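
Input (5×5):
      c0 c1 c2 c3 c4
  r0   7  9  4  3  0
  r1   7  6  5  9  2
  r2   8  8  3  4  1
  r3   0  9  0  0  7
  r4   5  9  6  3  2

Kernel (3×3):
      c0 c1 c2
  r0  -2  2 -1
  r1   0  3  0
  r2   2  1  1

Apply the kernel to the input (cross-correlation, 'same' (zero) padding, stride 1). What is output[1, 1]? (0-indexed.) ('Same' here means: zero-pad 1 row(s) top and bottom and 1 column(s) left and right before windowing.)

45

The receptive field on the zero-padded input at this output position is [7 9 4 / 7 6 5 / 8 8 3]. Elementwise product with the kernel and sum: 7·-2 + 9·2 + 4·-1 + 6·3 + 8·2 + 8·1 + 3·1.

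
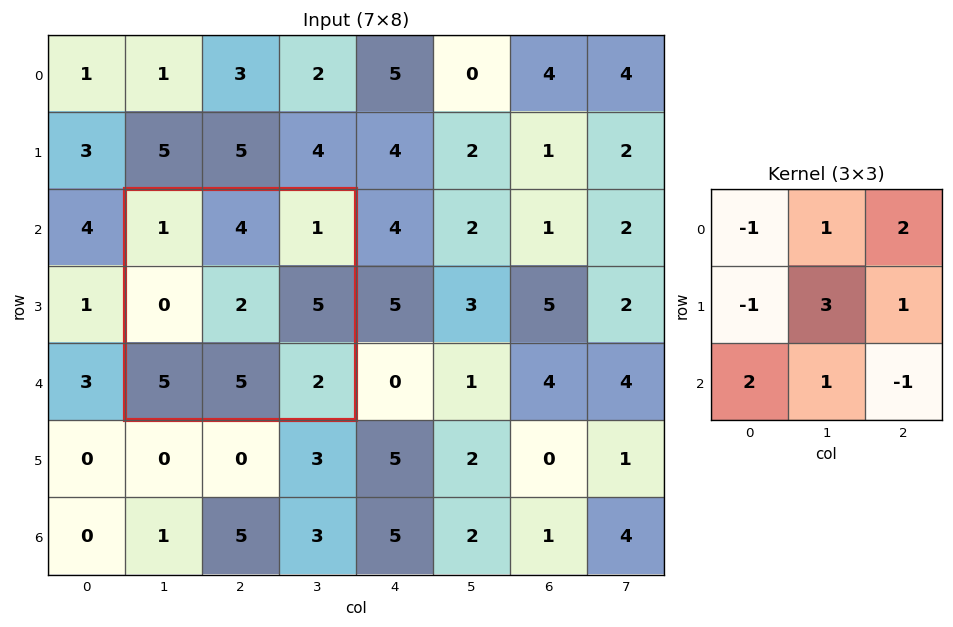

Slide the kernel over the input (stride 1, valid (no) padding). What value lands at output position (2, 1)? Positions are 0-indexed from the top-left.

29

The receptive field on the input at this output position is [1 4 1 / 0 2 5 / 5 5 2]. Elementwise product with the kernel and sum: 1·-1 + 4·1 + 1·2 + 0·-1 + 2·3 + 5·1 + 5·2 + 5·1 + 2·-1.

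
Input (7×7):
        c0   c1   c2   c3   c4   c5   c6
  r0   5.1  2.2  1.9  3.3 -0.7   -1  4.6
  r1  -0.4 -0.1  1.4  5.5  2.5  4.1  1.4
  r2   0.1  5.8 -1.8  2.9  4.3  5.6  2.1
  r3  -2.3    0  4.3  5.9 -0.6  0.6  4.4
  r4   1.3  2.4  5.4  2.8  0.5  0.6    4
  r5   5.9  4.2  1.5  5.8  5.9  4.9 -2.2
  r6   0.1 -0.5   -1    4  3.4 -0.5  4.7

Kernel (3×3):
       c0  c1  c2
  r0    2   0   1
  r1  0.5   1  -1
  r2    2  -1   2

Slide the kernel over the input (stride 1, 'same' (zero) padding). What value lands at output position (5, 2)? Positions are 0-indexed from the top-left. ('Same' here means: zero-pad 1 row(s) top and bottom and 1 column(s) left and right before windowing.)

The receptive field on the zero-padded input at this output position is [2.4 5.4 2.8 / 4.2 1.5 5.8 / -0.5 -1 4]. Elementwise product with the kernel and sum: 2.4·2 + 2.8·1 + 4.2·0.5 + 1.5·1 + 5.8·-1 + -0.5·2 + -1·-1 + 4·2.

13.4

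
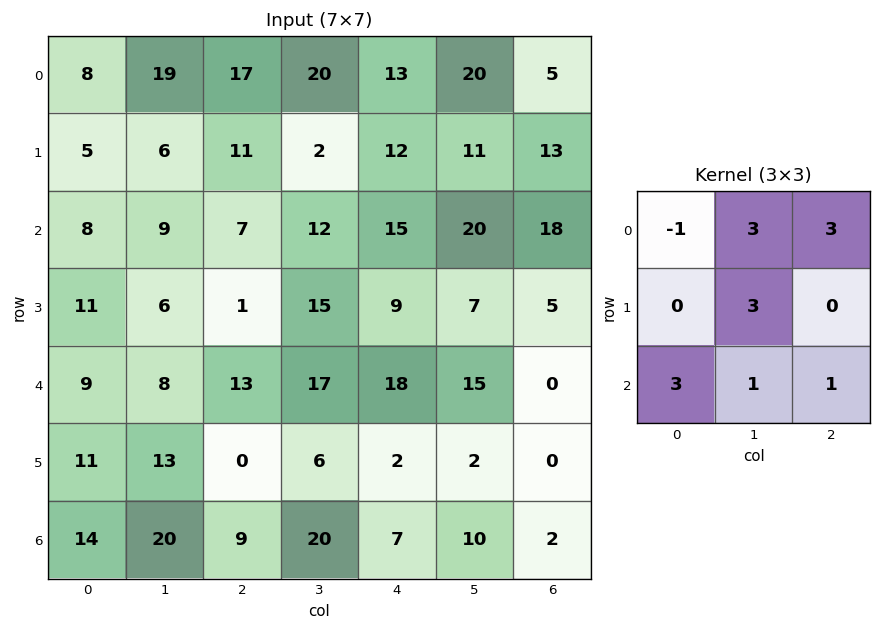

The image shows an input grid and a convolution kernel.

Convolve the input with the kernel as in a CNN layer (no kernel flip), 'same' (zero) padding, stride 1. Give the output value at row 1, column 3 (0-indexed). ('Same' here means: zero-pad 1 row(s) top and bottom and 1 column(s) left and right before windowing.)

The receptive field on the zero-padded input at this output position is [17 20 13 / 11 2 12 / 7 12 15]. Elementwise product with the kernel and sum: 17·-1 + 20·3 + 13·3 + 2·3 + 7·3 + 12·1 + 15·1.

136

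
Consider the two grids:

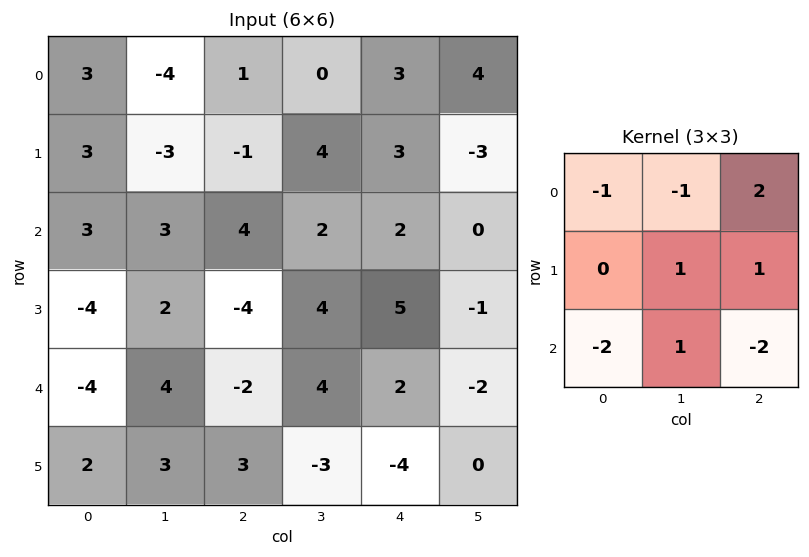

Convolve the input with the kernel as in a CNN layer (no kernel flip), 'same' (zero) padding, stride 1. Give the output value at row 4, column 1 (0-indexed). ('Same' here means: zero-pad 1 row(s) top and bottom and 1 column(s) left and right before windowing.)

-11

The receptive field on the zero-padded input at this output position is [-4 2 -4 / -4 4 -2 / 2 3 3]. Elementwise product with the kernel and sum: -4·-1 + 2·-1 + -4·2 + 4·1 + -2·1 + 2·-2 + 3·1 + 3·-2.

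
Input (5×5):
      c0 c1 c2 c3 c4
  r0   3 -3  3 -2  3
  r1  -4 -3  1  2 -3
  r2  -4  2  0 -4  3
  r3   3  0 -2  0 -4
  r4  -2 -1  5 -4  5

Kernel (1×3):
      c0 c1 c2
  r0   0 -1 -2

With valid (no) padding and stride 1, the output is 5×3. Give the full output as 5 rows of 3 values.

-3 1 -4
1 -5 4
-2 8 -2
4 2 8
-9 3 -6

Output[0,0]: The receptive field on the input at this output position is [3 -3 3]. Elementwise product with the kernel and sum: -3·-1 + 3·-2.
Output[0,1]: The receptive field on the input at this output position is [-3 3 -2]. Elementwise product with the kernel and sum: 3·-1 + -2·-2.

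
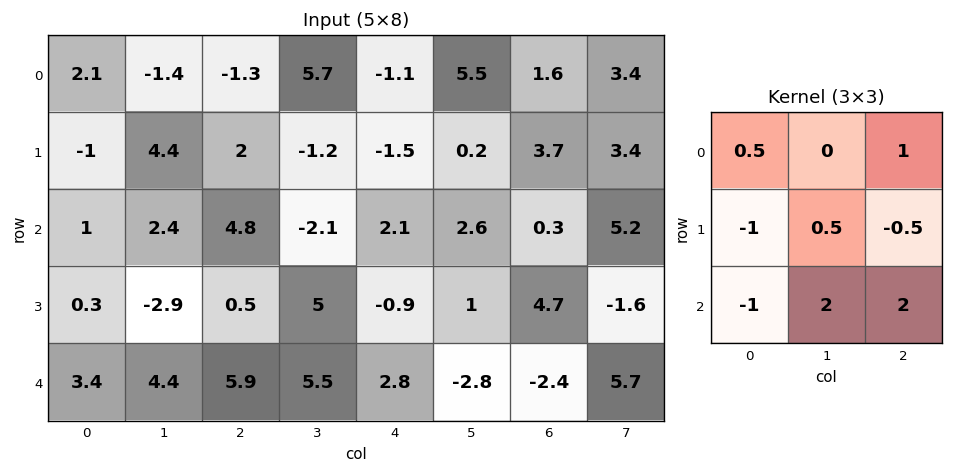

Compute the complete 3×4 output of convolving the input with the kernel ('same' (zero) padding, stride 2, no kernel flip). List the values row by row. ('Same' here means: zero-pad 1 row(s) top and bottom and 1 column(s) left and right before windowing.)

8.55 -4.9 -10.4 7.6
-1.5 15.95 -3.35 3.65
-3.4 -0.65 0.8 -2.35

Output[0,0]: The receptive field on the zero-padded input at this output position is [0 0 0 / 0 2.1 -1.4 / 0 -1 4.4]. Elementwise product with the kernel and sum: 0·0.5 + 0·1 + 0·-1 + 2.1·0.5 + -1.4·-0.5 + 0·-1 + -1·2 + 4.4·2.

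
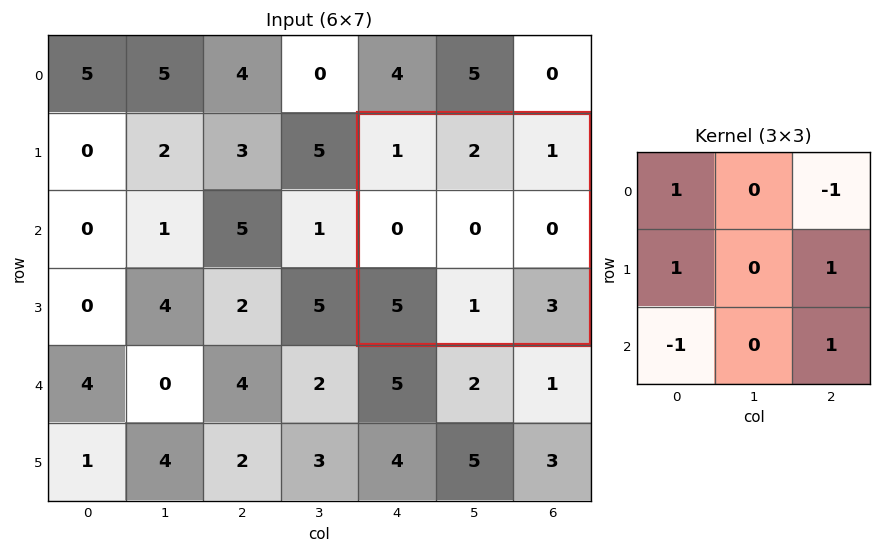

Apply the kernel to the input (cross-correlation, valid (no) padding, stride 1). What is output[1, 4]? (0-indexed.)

-2

The receptive field on the input at this output position is [1 2 1 / 0 0 0 / 5 1 3]. Elementwise product with the kernel and sum: 1·1 + 1·-1 + 0·1 + 0·1 + 5·-1 + 3·1.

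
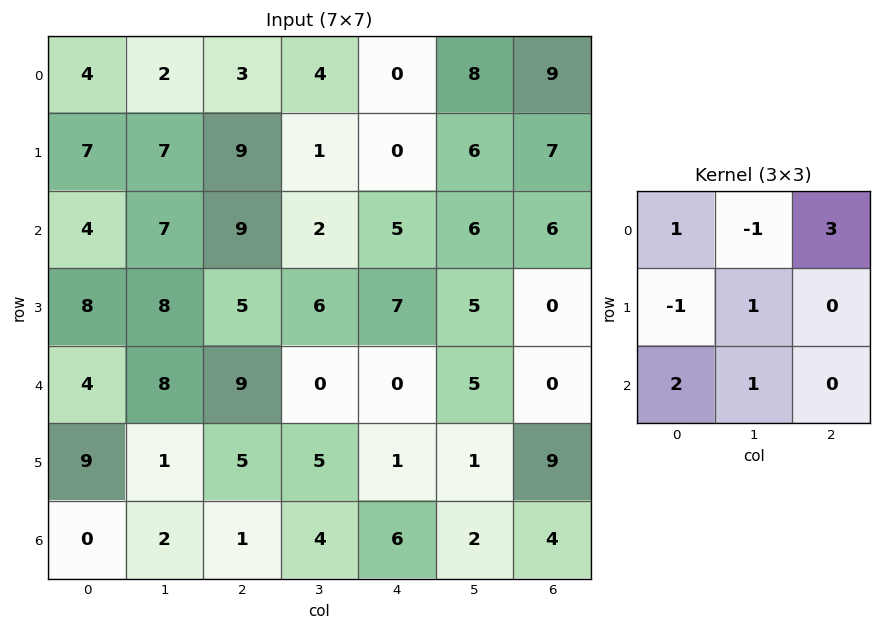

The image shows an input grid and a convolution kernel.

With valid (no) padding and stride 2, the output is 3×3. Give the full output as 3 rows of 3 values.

26 11 41
40 41 20
17 15 9

Output[0,0]: The receptive field on the input at this output position is [4 2 3 / 7 7 9 / 4 7 9]. Elementwise product with the kernel and sum: 4·1 + 2·-1 + 3·3 + 7·-1 + 7·1 + 4·2 + 7·1.
Output[0,1]: The receptive field on the input at this output position is [3 4 0 / 9 1 0 / 9 2 5]. Elementwise product with the kernel and sum: 3·1 + 4·-1 + 0·3 + 9·-1 + 1·1 + 9·2 + 2·1.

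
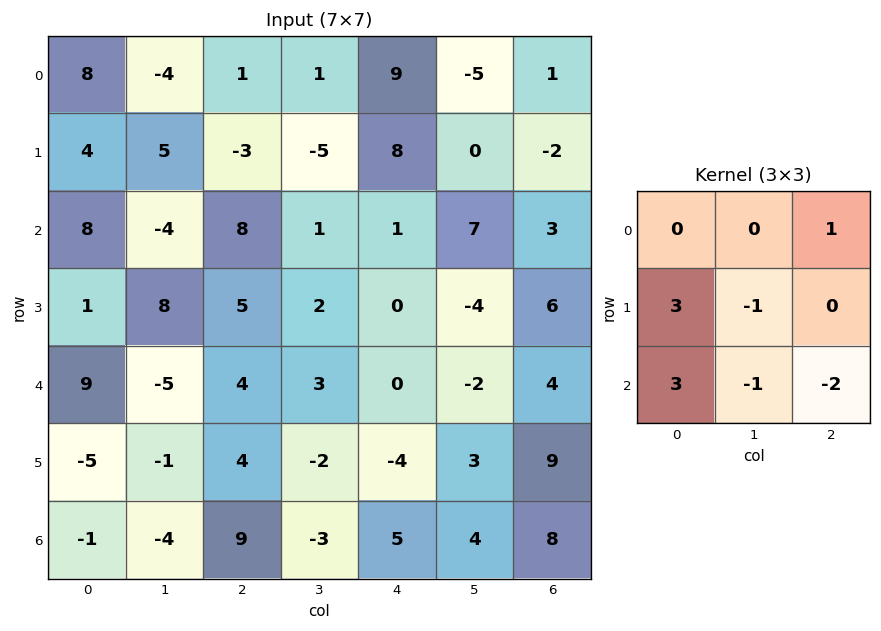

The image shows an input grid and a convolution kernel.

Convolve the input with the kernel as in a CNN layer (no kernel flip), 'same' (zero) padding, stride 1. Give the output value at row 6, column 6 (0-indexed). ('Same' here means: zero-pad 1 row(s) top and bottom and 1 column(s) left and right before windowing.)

4

The receptive field on the zero-padded input at this output position is [3 9 0 / 4 8 0 / 0 0 0]. Elementwise product with the kernel and sum: 0·1 + 4·3 + 8·-1 + 0·3 + 0·-1 + 0·-2.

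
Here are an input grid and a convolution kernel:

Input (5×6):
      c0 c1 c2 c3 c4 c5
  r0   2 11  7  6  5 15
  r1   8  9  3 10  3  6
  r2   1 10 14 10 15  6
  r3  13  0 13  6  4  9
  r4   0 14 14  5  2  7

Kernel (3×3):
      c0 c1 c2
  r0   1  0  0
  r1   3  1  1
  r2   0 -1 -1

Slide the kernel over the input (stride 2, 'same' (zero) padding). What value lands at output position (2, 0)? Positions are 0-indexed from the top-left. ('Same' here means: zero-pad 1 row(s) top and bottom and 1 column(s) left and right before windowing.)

The receptive field on the zero-padded input at this output position is [0 13 0 / 0 0 14 / 0 0 0]. Elementwise product with the kernel and sum: 0·1 + 0·3 + 0·1 + 14·1 + 0·-1 + 0·-1.

14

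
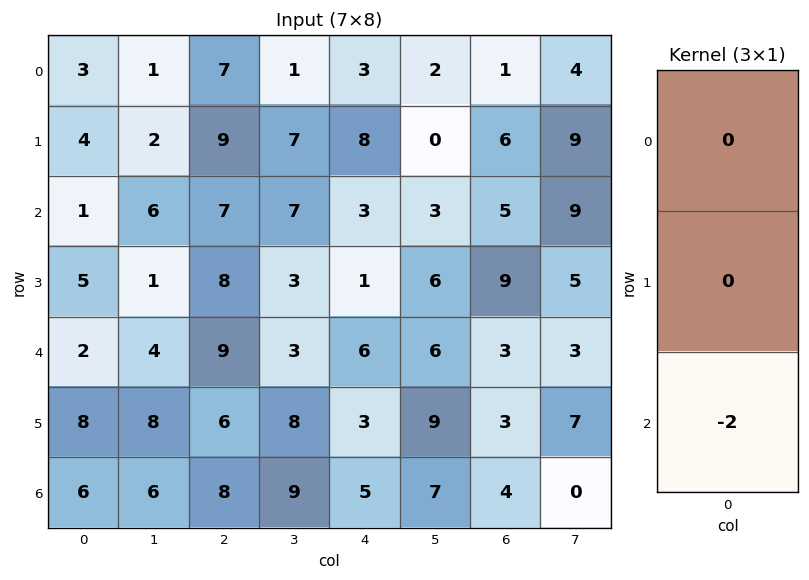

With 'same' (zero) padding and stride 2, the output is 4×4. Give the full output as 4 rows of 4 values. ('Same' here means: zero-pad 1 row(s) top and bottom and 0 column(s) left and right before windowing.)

-8 -18 -16 -12
-10 -16 -2 -18
-16 -12 -6 -6
0 0 0 0

Output[0,0]: The receptive field on the zero-padded input at this output position is [0 / 3 / 4]. Elementwise product with the kernel and sum: 4·-2.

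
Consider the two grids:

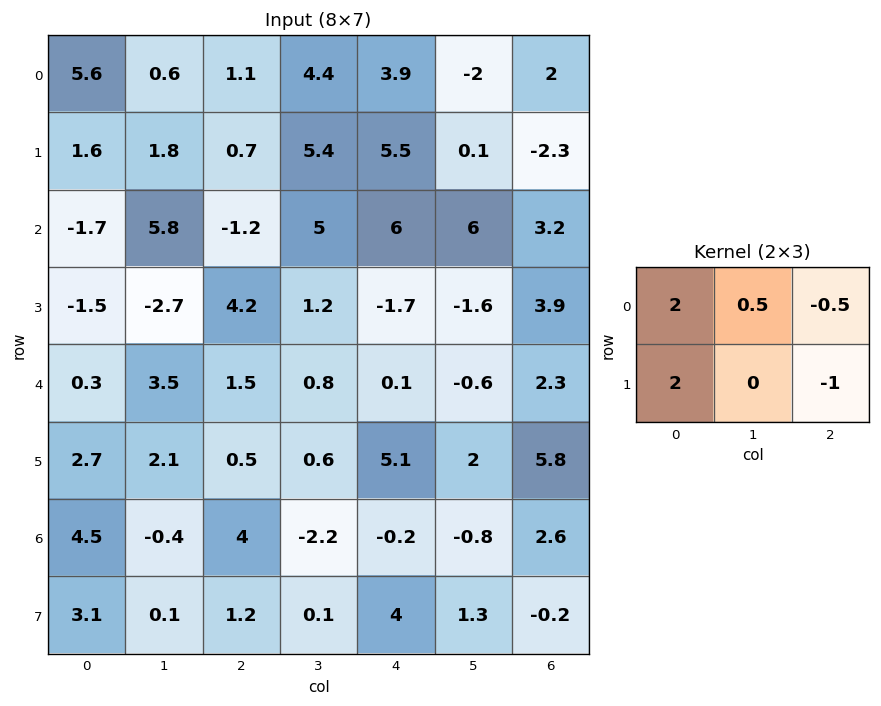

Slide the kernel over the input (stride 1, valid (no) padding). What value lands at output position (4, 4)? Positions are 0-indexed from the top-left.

The receptive field on the input at this output position is [0.1 -0.6 2.3 / 5.1 2 5.8]. Elementwise product with the kernel and sum: 0.1·2 + -0.6·0.5 + 2.3·-0.5 + 5.1·2 + 5.8·-1.

3.15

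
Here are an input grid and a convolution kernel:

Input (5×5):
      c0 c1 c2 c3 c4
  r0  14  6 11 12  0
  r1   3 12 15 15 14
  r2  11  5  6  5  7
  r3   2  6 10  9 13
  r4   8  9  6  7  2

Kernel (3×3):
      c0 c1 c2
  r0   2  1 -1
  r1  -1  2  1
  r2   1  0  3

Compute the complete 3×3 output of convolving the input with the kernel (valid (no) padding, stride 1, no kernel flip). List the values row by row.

Output[0,0]: The receptive field on the input at this output position is [14 6 11 / 3 12 15 / 11 5 6]. Elementwise product with the kernel and sum: 14·2 + 6·1 + 11·-1 + 3·-1 + 12·2 + 15·1 + 11·1 + 6·3.

88 64 90
40 69 91
67 64 43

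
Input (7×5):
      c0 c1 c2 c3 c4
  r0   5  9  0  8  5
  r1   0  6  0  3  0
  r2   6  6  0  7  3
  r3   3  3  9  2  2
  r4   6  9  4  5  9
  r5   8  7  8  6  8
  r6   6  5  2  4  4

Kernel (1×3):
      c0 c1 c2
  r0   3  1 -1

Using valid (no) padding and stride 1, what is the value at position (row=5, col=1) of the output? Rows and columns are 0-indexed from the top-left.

23

The receptive field on the input at this output position is [7 8 6]. Elementwise product with the kernel and sum: 7·3 + 8·1 + 6·-1.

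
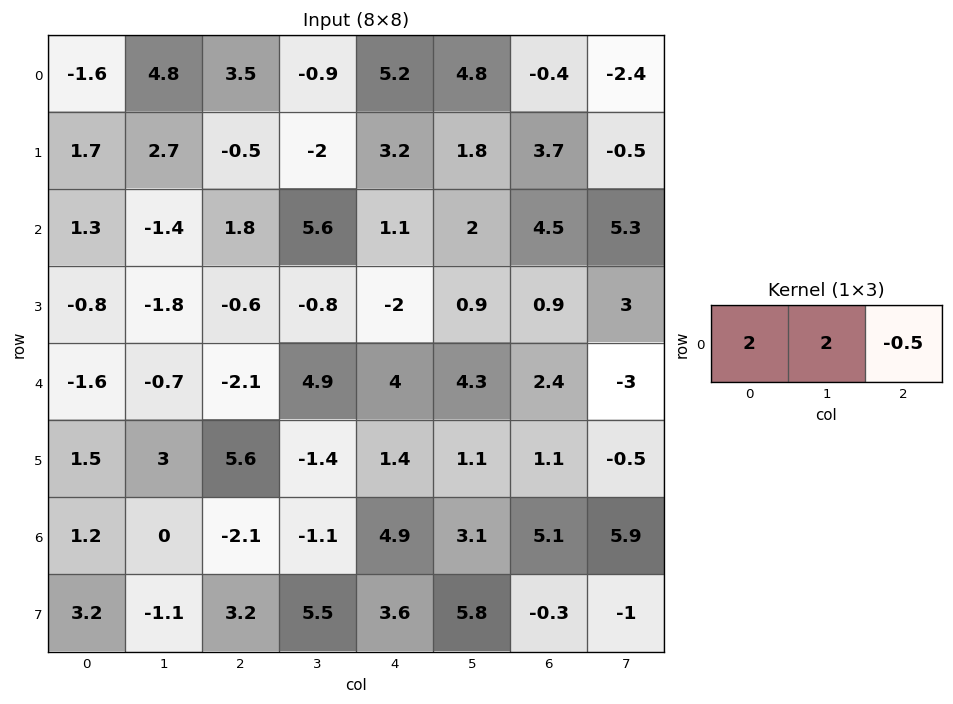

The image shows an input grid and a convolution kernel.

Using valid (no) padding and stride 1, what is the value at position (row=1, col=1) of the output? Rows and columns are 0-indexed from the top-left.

The receptive field on the input at this output position is [2.7 -0.5 -2]. Elementwise product with the kernel and sum: 2.7·2 + -0.5·2 + -2·-0.5.

5.4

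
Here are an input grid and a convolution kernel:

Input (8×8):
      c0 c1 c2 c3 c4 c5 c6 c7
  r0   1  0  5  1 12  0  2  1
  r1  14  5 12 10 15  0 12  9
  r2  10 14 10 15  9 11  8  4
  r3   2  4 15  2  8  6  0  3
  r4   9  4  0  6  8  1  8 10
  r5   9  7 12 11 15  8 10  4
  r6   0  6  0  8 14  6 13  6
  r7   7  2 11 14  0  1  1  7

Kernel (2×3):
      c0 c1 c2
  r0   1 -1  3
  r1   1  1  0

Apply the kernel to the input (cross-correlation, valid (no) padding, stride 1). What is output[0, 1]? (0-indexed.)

The receptive field on the input at this output position is [0 5 1 / 5 12 10]. Elementwise product with the kernel and sum: 0·1 + 5·-1 + 1·3 + 5·1 + 12·1.

15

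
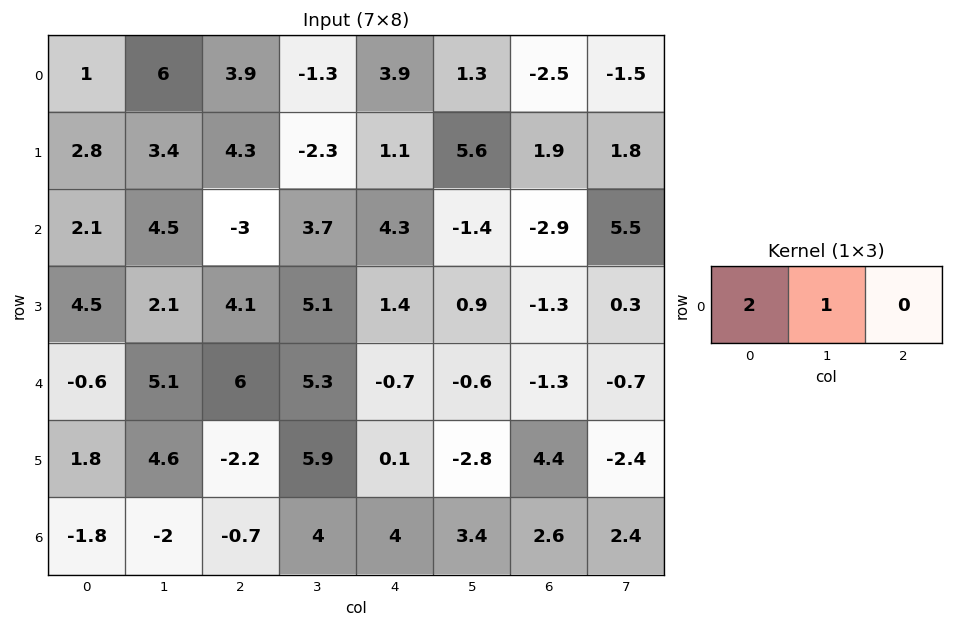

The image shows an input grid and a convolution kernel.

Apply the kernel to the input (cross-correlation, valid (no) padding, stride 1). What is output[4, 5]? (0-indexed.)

-2.5

The receptive field on the input at this output position is [-0.6 -1.3 -0.7]. Elementwise product with the kernel and sum: -0.6·2 + -1.3·1.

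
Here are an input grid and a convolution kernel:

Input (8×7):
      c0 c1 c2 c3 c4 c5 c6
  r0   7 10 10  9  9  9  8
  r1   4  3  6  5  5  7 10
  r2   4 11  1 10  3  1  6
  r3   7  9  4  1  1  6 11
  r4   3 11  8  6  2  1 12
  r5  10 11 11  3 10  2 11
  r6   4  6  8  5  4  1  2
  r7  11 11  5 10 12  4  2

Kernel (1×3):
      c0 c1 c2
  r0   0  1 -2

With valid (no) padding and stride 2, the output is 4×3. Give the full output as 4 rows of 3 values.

-10 -9 -7
9 4 -11
-5 2 -23
-10 -3 -3

Output[0,0]: The receptive field on the input at this output position is [7 10 10]. Elementwise product with the kernel and sum: 10·1 + 10·-2.
Output[0,1]: The receptive field on the input at this output position is [10 9 9]. Elementwise product with the kernel and sum: 9·1 + 9·-2.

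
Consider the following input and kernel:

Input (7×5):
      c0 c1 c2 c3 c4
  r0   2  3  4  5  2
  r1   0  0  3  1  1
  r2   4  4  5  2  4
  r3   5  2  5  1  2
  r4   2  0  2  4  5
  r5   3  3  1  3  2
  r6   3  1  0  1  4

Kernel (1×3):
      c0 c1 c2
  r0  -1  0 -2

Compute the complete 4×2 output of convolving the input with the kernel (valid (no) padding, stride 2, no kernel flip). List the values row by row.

Output[0,0]: The receptive field on the input at this output position is [2 3 4]. Elementwise product with the kernel and sum: 2·-1 + 4·-2.
Output[0,1]: The receptive field on the input at this output position is [4 5 2]. Elementwise product with the kernel and sum: 4·-1 + 2·-2.

-10 -8
-14 -13
-6 -12
-3 -8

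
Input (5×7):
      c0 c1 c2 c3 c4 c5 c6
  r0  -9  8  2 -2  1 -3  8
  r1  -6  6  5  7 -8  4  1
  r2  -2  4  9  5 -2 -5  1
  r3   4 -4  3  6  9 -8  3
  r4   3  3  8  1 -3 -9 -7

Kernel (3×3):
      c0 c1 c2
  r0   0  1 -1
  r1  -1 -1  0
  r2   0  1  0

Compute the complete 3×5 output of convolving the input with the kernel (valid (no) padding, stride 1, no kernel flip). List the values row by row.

Output[0,0]: The receptive field on the input at this output position is [-9 8 2 / -6 6 5 / -2 4 9]. Elementwise product with the kernel and sum: 8·1 + 2·-1 + -6·-1 + 6·-1 + 4·1.
Output[0,1]: The receptive field on the input at this output position is [8 2 -2 / 6 5 7 / 4 9 5]. Elementwise product with the kernel and sum: 2·1 + -2·-1 + 6·-1 + 5·-1 + 9·1.

10 2 -10 3 -12
-5 -12 7 -6 2
-2 13 -1 -15 -16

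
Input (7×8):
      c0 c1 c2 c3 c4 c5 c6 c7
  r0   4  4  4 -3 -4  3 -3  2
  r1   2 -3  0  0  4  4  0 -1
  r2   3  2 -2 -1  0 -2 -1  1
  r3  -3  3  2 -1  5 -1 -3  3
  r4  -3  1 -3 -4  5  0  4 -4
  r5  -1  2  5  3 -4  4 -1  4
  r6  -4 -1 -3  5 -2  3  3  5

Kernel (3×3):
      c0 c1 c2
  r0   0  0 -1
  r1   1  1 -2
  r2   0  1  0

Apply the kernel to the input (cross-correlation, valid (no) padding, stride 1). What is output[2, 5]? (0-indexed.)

-7

The receptive field on the input at this output position is [-2 -1 1 / -1 -3 3 / 0 4 -4]. Elementwise product with the kernel and sum: 1·-1 + -1·1 + -3·1 + 3·-2 + 4·1.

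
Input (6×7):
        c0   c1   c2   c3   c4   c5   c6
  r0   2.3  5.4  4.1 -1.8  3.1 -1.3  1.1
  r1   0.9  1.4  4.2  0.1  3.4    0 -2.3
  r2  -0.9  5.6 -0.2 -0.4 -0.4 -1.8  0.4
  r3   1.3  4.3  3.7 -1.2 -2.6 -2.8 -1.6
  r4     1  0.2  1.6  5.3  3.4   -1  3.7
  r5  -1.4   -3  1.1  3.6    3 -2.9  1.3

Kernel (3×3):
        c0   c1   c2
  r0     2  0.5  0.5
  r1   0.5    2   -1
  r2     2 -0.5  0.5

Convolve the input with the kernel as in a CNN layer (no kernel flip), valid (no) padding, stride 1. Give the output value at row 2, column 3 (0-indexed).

3.5

The receptive field on the input at this output position is [-0.4 -0.4 -1.8 / -1.2 -2.6 -2.8 / 5.3 3.4 -1]. Elementwise product with the kernel and sum: -0.4·2 + -0.4·0.5 + -1.8·0.5 + -1.2·0.5 + -2.6·2 + -2.8·-1 + 5.3·2 + 3.4·-0.5 + -1·0.5.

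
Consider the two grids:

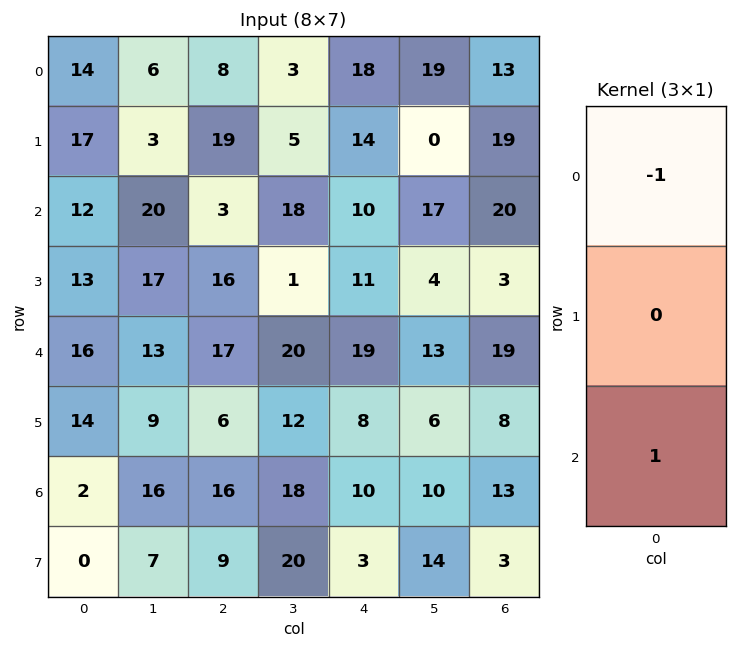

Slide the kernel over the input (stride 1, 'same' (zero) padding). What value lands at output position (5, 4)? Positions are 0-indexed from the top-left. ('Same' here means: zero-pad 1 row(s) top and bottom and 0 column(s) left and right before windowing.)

The receptive field on the zero-padded input at this output position is [19 / 8 / 10]. Elementwise product with the kernel and sum: 19·-1 + 10·1.

-9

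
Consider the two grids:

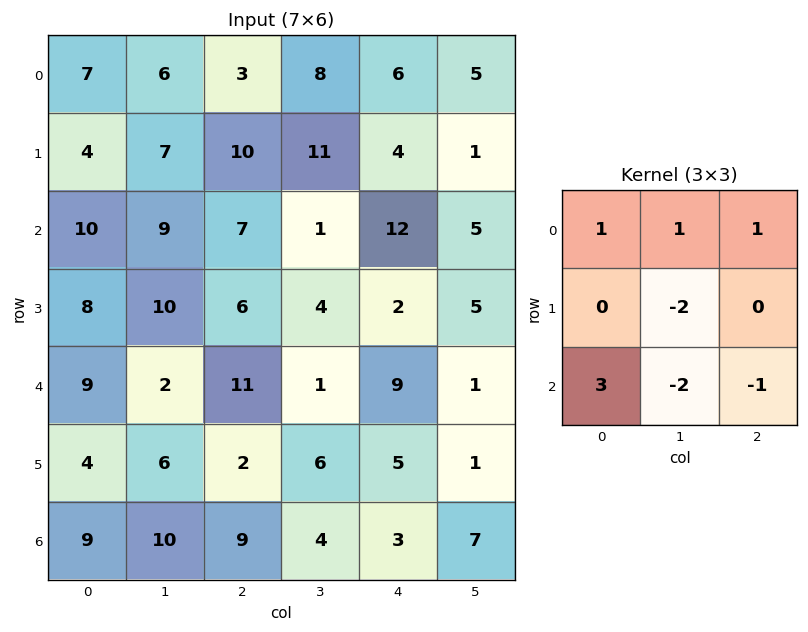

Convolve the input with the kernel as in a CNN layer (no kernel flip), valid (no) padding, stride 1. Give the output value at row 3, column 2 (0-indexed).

-1

The receptive field on the input at this output position is [6 4 2 / 11 1 9 / 2 6 5]. Elementwise product with the kernel and sum: 6·1 + 4·1 + 2·1 + 1·-2 + 2·3 + 6·-2 + 5·-1.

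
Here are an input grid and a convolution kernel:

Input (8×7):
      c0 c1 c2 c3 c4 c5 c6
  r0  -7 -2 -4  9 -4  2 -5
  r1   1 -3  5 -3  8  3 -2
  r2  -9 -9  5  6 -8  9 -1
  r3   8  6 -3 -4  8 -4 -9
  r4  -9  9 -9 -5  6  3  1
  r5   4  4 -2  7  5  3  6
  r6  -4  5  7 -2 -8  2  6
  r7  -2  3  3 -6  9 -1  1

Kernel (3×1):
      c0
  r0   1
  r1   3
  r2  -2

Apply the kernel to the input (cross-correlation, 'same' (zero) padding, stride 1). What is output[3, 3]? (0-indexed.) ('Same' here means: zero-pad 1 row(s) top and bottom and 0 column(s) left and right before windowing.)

The receptive field on the zero-padded input at this output position is [6 / -4 / -5]. Elementwise product with the kernel and sum: 6·1 + -4·3 + -5·-2.

4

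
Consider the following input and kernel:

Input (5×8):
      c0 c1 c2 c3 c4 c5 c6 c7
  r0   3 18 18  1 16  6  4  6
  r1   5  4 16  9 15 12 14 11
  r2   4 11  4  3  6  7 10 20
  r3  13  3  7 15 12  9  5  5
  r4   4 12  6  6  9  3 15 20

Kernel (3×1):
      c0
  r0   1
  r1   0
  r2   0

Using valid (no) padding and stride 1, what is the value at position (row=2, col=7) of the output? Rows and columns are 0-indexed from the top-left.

The receptive field on the input at this output position is [20 / 5 / 20]. Elementwise product with the kernel and sum: 20·1.

20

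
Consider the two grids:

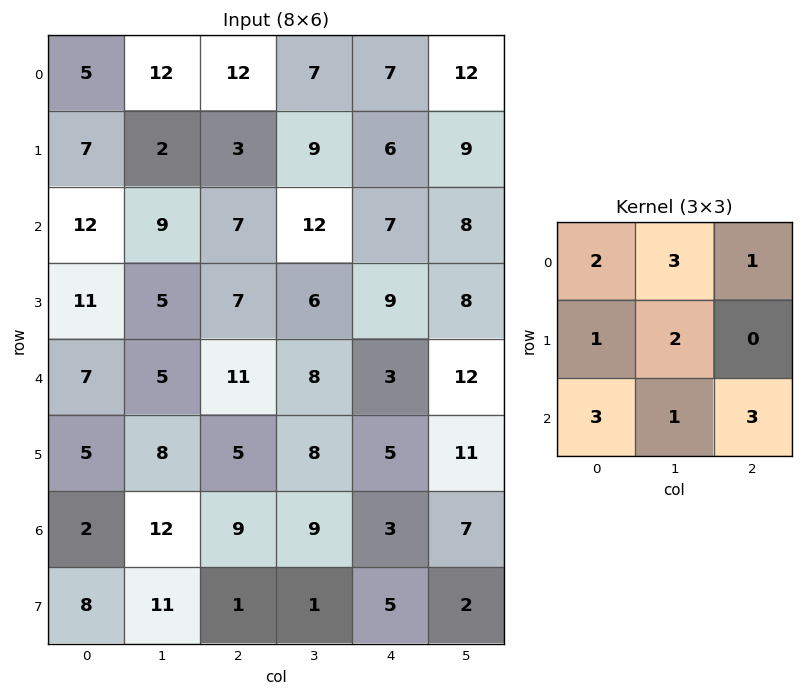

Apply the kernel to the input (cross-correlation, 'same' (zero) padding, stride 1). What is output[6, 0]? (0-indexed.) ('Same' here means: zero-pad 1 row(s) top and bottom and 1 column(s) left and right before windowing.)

68

The receptive field on the zero-padded input at this output position is [0 5 8 / 0 2 12 / 0 8 11]. Elementwise product with the kernel and sum: 0·2 + 5·3 + 8·1 + 0·1 + 2·2 + 0·3 + 8·1 + 11·3.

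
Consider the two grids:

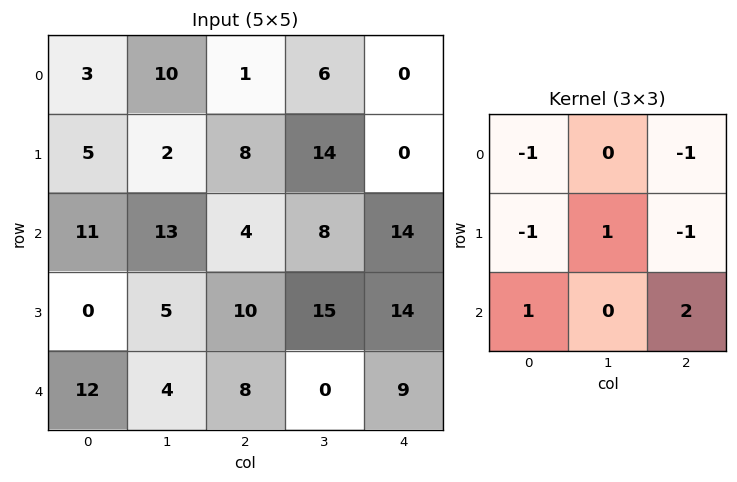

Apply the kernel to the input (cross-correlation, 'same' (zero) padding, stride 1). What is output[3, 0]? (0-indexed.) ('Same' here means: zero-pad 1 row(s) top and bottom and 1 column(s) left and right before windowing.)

The receptive field on the zero-padded input at this output position is [0 11 13 / 0 0 5 / 0 12 4]. Elementwise product with the kernel and sum: 0·-1 + 13·-1 + 0·-1 + 0·1 + 5·-1 + 0·1 + 4·2.

-10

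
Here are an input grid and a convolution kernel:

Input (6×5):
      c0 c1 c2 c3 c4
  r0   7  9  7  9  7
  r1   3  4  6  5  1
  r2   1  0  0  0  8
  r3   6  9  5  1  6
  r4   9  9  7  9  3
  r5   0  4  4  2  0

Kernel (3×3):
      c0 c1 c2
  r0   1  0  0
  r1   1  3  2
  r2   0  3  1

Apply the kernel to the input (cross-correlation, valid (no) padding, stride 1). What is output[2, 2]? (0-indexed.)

50

The receptive field on the input at this output position is [0 0 8 / 5 1 6 / 7 9 3]. Elementwise product with the kernel and sum: 0·1 + 5·1 + 1·3 + 6·2 + 9·3 + 3·1.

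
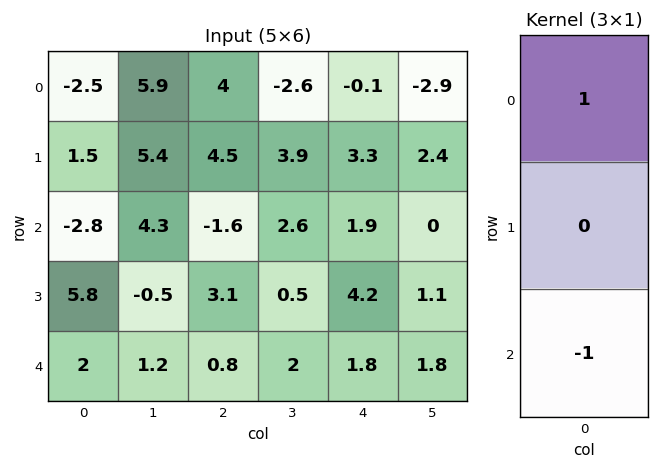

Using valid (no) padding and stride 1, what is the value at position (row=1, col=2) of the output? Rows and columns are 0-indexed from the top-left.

The receptive field on the input at this output position is [4.5 / -1.6 / 3.1]. Elementwise product with the kernel and sum: 4.5·1 + 3.1·-1.

1.4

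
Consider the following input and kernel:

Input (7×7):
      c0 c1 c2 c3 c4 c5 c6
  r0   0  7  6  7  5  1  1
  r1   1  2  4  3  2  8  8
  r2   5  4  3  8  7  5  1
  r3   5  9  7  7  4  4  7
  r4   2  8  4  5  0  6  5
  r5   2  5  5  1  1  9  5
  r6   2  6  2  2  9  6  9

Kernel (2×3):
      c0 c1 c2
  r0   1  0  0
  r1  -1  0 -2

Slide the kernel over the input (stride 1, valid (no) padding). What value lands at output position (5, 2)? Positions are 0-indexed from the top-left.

-15

The receptive field on the input at this output position is [5 1 1 / 2 2 9]. Elementwise product with the kernel and sum: 5·1 + 2·-1 + 9·-2.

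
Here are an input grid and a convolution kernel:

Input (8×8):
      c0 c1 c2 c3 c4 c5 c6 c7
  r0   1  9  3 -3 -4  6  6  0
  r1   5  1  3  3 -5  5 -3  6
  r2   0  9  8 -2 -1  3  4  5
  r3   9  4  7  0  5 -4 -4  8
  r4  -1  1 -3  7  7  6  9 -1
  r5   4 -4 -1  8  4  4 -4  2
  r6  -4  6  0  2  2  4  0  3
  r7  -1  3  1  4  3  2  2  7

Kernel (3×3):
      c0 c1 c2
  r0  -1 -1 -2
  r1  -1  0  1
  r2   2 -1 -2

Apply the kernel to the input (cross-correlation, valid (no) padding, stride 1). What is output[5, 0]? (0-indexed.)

The receptive field on the input at this output position is [4 -4 -1 / -4 6 0 / -1 3 1]. Elementwise product with the kernel and sum: 4·-1 + -4·-1 + -1·-2 + -4·-1 + 0·1 + -1·2 + 3·-1 + 1·-2.

-1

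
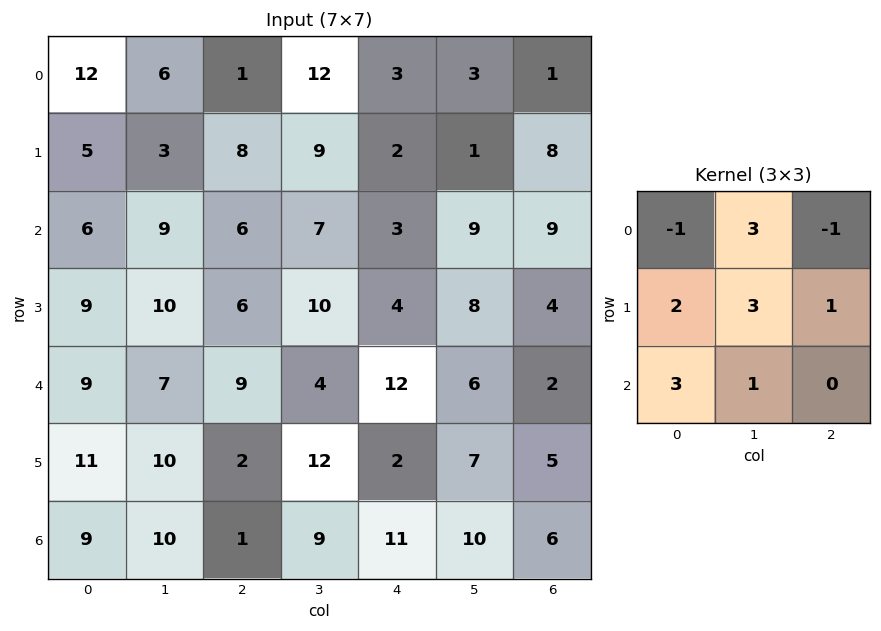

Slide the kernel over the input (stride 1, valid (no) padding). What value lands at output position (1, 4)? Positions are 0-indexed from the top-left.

55

The receptive field on the input at this output position is [2 1 8 / 3 9 9 / 4 8 4]. Elementwise product with the kernel and sum: 2·-1 + 1·3 + 8·-1 + 3·2 + 9·3 + 9·1 + 4·3 + 8·1.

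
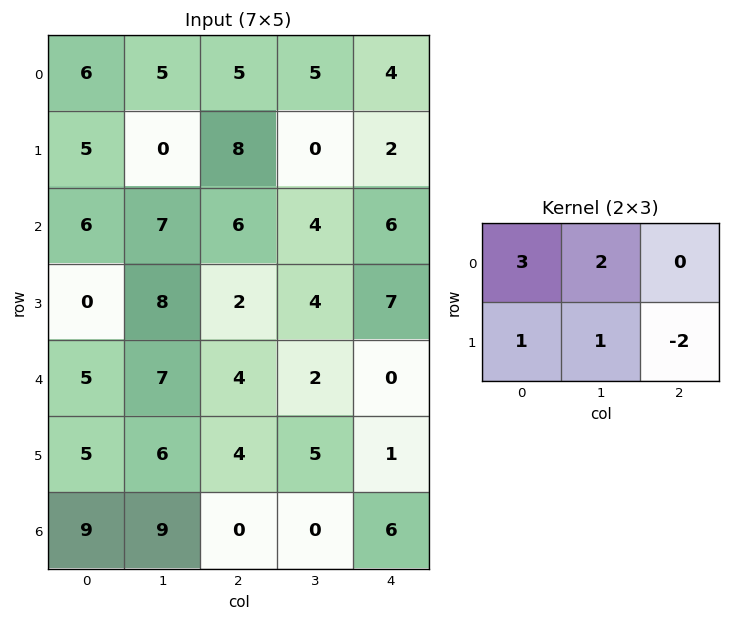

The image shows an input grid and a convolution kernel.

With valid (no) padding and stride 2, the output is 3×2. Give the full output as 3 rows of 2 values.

17 29
36 18
32 23

Output[0,0]: The receptive field on the input at this output position is [6 5 5 / 5 0 8]. Elementwise product with the kernel and sum: 6·3 + 5·2 + 5·1 + 0·1 + 8·-2.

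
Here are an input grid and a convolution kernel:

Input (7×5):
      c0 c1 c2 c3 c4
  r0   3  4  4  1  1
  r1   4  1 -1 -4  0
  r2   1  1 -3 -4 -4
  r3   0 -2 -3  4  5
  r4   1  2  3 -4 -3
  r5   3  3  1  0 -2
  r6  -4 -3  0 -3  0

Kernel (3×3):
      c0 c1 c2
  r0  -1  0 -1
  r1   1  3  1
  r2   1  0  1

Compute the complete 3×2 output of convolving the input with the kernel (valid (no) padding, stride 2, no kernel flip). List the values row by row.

Output[0,0]: The receptive field on the input at this output position is [3 4 4 / 4 1 -1 / 1 1 -3]. Elementwise product with the kernel and sum: 3·-1 + 4·-1 + 4·1 + 1·3 + -1·1 + 1·1 + -3·1.

-3 -25
-3 21
5 -1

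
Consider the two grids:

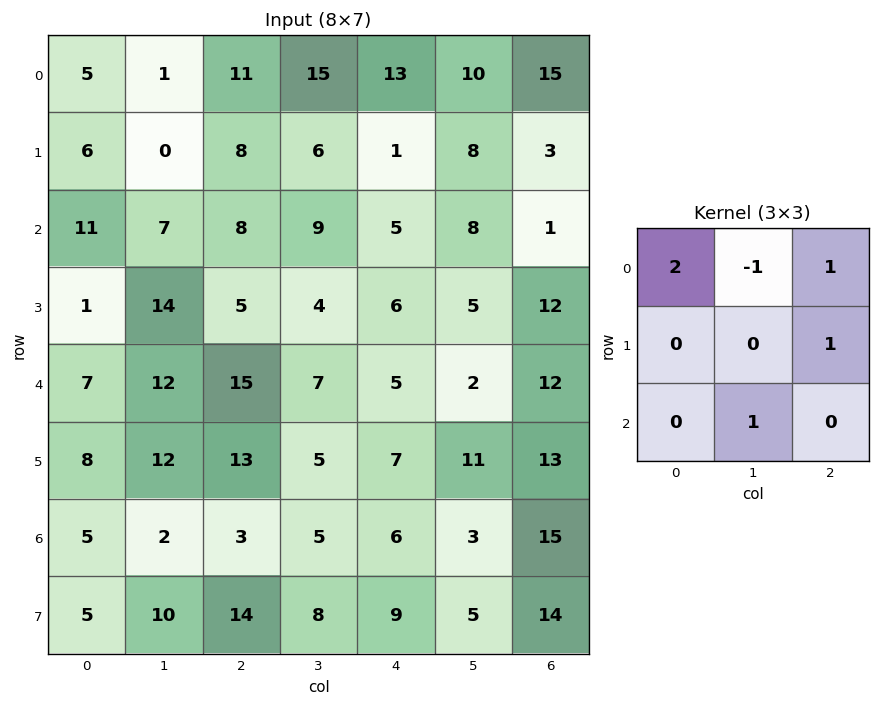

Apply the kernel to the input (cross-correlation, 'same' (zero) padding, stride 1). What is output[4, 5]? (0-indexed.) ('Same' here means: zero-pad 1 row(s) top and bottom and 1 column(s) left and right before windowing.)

The receptive field on the zero-padded input at this output position is [6 5 12 / 5 2 12 / 7 11 13]. Elementwise product with the kernel and sum: 6·2 + 5·-1 + 12·1 + 12·1 + 11·1.

42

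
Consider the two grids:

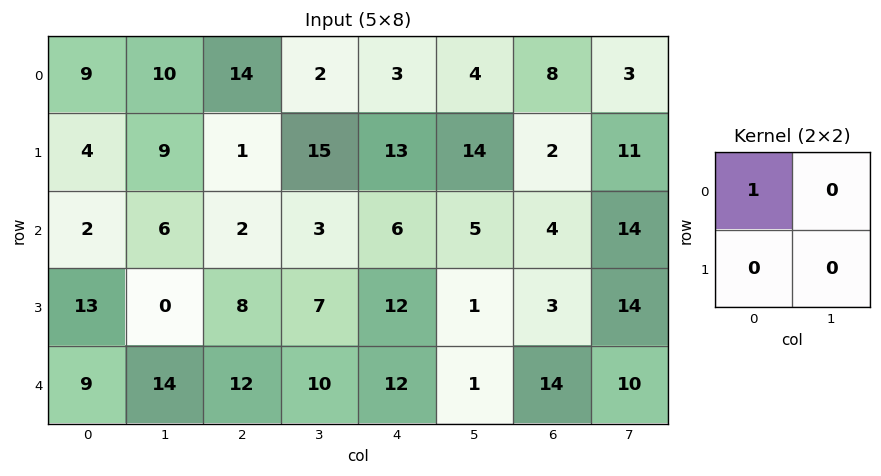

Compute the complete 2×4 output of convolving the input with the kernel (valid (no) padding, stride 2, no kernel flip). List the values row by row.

9 14 3 8
2 2 6 4

Output[0,0]: The receptive field on the input at this output position is [9 10 / 4 9]. Elementwise product with the kernel and sum: 9·1.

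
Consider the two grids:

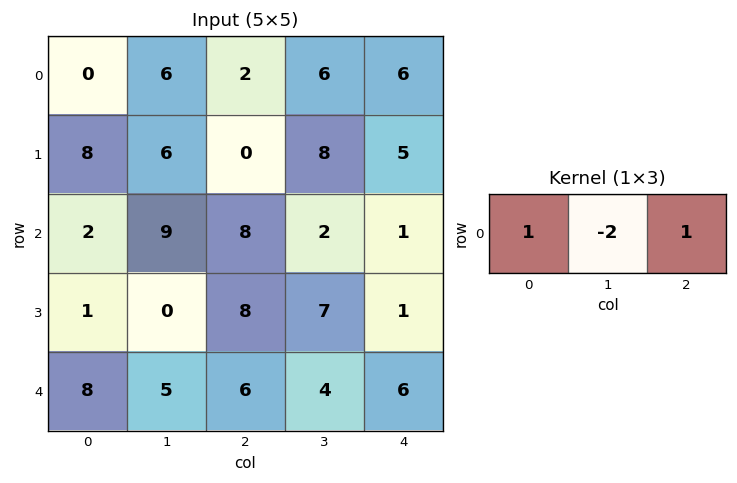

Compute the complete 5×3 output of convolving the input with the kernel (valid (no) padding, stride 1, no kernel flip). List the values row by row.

-10 8 -4
-4 14 -11
-8 -5 5
9 -9 -5
4 -3 4

Output[0,0]: The receptive field on the input at this output position is [0 6 2]. Elementwise product with the kernel and sum: 0·1 + 6·-2 + 2·1.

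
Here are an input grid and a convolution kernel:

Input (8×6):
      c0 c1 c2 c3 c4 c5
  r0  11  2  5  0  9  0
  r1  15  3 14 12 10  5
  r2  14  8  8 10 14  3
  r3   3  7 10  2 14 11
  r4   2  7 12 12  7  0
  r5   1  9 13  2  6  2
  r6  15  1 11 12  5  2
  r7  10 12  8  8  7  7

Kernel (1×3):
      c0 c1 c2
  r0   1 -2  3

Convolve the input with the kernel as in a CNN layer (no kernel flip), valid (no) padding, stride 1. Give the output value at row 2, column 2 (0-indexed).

The receptive field on the input at this output position is [8 10 14]. Elementwise product with the kernel and sum: 8·1 + 10·-2 + 14·3.

30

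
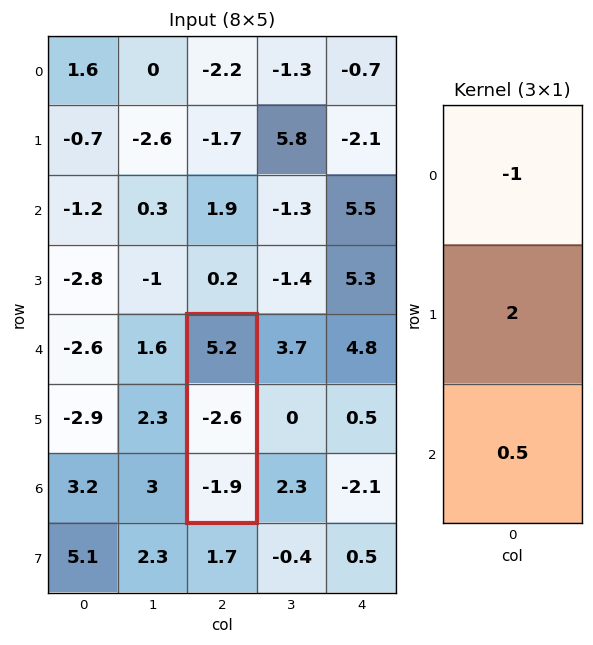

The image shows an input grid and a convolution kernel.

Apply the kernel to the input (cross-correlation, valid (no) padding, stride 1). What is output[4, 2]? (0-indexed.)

-11.35

The receptive field on the input at this output position is [5.2 / -2.6 / -1.9]. Elementwise product with the kernel and sum: 5.2·-1 + -2.6·2 + -1.9·0.5.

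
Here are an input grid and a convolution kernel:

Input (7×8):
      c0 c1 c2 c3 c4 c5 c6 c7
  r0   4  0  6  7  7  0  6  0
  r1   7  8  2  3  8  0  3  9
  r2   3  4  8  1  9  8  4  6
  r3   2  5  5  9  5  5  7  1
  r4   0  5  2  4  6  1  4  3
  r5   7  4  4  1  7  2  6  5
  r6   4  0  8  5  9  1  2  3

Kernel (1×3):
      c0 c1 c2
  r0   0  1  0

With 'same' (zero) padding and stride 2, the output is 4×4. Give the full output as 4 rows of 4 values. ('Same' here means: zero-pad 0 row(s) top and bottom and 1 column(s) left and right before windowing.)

Output[0,0]: The receptive field on the zero-padded input at this output position is [0 4 0]. Elementwise product with the kernel and sum: 4·1.
Output[0,1]: The receptive field on the zero-padded input at this output position is [0 6 7]. Elementwise product with the kernel and sum: 6·1.

4 6 7 6
3 8 9 4
0 2 6 4
4 8 9 2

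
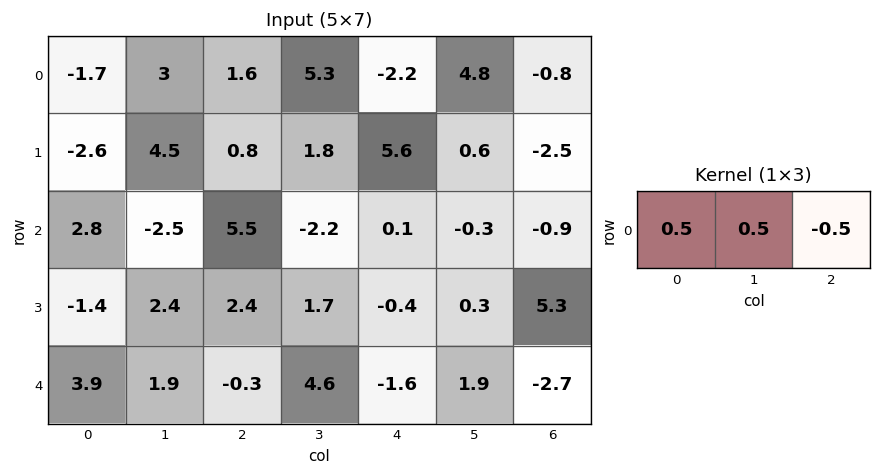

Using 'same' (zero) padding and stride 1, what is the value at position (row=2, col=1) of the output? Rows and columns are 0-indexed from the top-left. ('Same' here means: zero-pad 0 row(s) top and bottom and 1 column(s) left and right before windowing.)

The receptive field on the zero-padded input at this output position is [2.8 -2.5 5.5]. Elementwise product with the kernel and sum: 2.8·0.5 + -2.5·0.5 + 5.5·-0.5.

-2.6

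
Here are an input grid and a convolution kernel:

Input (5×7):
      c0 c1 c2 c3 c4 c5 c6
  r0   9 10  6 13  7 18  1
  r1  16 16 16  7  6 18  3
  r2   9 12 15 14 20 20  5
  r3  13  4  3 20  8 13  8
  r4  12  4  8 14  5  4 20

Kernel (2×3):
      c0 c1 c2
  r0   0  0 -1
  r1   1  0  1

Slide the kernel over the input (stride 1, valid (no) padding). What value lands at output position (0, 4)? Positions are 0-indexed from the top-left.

The receptive field on the input at this output position is [7 18 1 / 6 18 3]. Elementwise product with the kernel and sum: 1·-1 + 6·1 + 3·1.

8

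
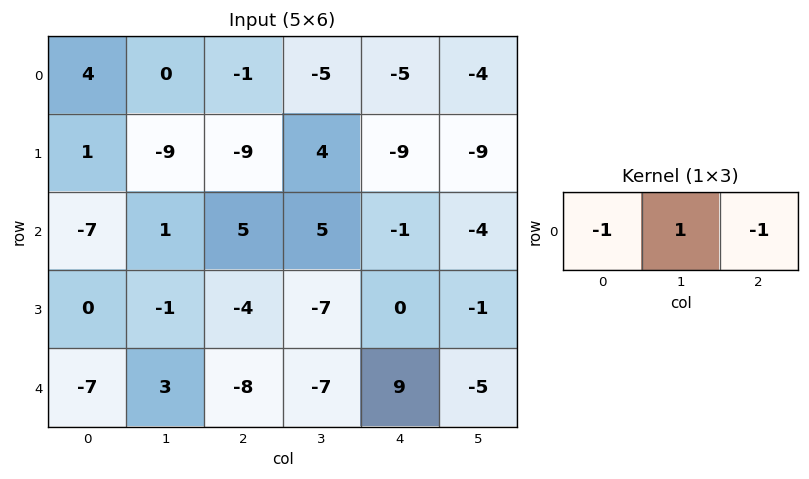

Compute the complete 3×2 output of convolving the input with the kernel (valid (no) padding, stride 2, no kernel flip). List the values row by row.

Output[0,0]: The receptive field on the input at this output position is [4 0 -1]. Elementwise product with the kernel and sum: 4·-1 + 0·1 + -1·-1.
Output[0,1]: The receptive field on the input at this output position is [-1 -5 -5]. Elementwise product with the kernel and sum: -1·-1 + -5·1 + -5·-1.

-3 1
3 1
18 -8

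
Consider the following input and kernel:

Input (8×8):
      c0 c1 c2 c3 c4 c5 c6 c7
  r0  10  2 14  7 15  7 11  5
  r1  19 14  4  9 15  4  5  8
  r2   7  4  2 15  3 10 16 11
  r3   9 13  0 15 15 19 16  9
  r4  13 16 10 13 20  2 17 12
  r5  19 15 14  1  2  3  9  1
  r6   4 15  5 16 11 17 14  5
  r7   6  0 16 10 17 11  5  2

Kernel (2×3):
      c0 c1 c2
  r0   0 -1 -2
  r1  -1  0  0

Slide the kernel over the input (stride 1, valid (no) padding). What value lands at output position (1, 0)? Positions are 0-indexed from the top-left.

-29

The receptive field on the input at this output position is [19 14 4 / 7 4 2]. Elementwise product with the kernel and sum: 14·-1 + 4·-2 + 7·-1.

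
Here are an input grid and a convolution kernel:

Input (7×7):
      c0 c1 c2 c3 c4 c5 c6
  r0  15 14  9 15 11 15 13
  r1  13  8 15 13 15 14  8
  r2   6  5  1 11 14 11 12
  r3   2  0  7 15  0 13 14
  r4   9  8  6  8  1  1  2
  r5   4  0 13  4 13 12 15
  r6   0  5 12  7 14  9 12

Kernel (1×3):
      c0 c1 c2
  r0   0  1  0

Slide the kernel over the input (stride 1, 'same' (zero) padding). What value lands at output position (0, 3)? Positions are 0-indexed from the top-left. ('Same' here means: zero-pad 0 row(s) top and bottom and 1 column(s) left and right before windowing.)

The receptive field on the zero-padded input at this output position is [9 15 11]. Elementwise product with the kernel and sum: 15·1.

15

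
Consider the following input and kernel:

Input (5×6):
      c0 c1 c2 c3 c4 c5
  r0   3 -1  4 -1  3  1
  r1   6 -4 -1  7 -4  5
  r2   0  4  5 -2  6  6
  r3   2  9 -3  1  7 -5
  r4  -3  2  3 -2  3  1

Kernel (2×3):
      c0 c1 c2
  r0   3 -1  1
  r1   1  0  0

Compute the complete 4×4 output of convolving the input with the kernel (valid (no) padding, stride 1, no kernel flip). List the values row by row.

Output[0,0]: The receptive field on the input at this output position is [3 -1 4 / 6 -4 -1]. Elementwise product with the kernel and sum: 3·3 + -1·-1 + 4·1 + 6·1.
Output[0,1]: The receptive field on the input at this output position is [-1 4 -1 / -4 -1 7]. Elementwise product with the kernel and sum: -1·3 + 4·-1 + -1·1 + -4·1.

20 -12 15 2
21 0 -9 28
3 14 20 -5
-9 33 0 -11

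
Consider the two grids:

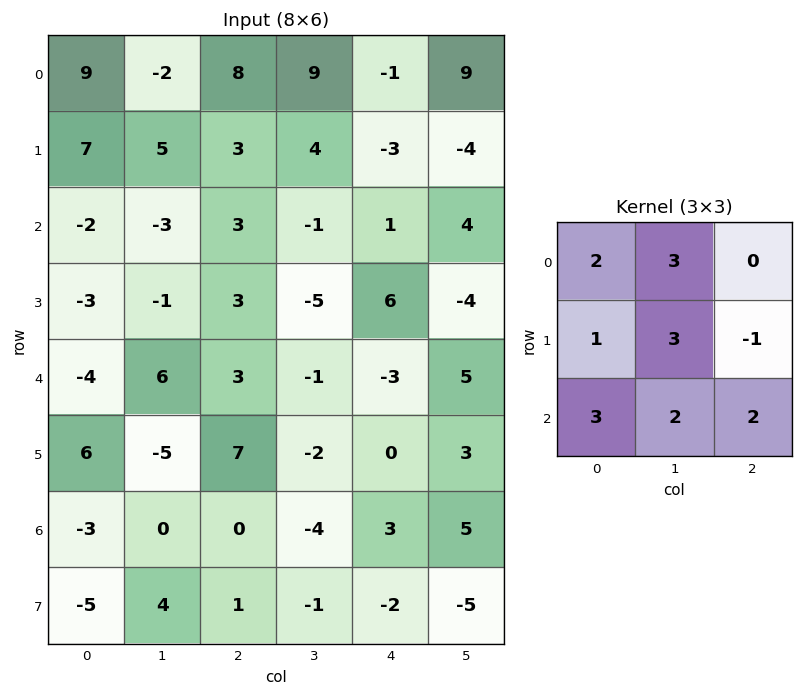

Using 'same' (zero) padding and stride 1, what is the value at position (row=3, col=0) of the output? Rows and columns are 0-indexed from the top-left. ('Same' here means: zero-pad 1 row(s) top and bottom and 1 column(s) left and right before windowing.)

-10

The receptive field on the zero-padded input at this output position is [0 -2 -3 / 0 -3 -1 / 0 -4 6]. Elementwise product with the kernel and sum: 0·2 + -2·3 + 0·1 + -3·3 + -1·-1 + 0·3 + -4·2 + 6·2.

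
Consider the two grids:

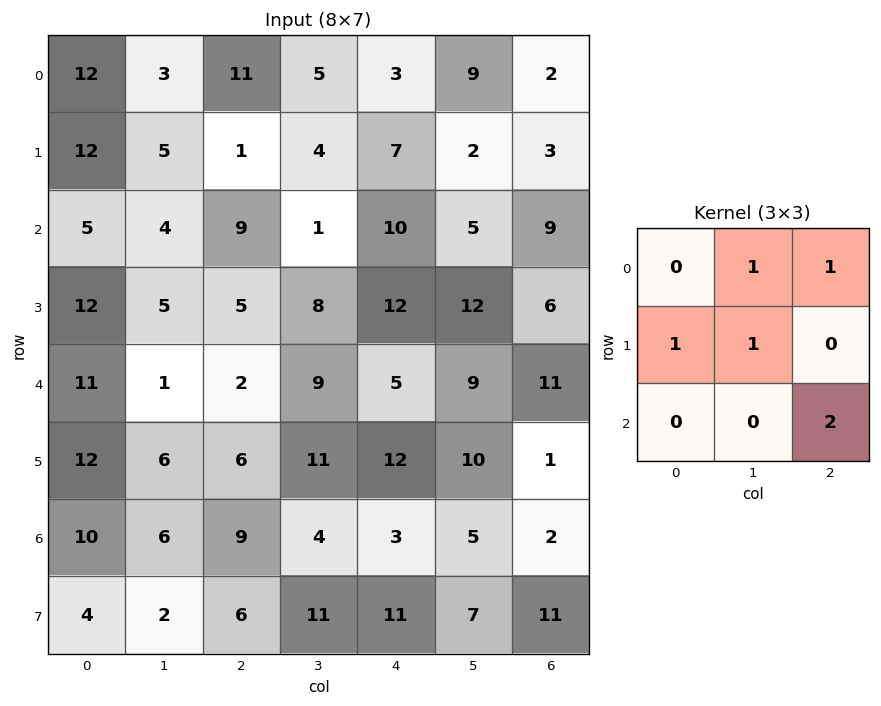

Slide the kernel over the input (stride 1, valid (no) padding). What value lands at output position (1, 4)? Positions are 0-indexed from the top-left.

The receptive field on the input at this output position is [7 2 3 / 10 5 9 / 12 12 6]. Elementwise product with the kernel and sum: 2·1 + 3·1 + 10·1 + 5·1 + 6·2.

32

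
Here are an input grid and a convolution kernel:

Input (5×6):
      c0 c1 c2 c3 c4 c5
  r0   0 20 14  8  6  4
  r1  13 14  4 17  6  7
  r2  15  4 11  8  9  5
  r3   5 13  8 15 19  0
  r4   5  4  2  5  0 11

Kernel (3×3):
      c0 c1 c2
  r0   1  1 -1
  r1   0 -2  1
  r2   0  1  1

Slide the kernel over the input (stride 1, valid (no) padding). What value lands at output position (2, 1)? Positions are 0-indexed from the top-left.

The receptive field on the input at this output position is [4 11 8 / 13 8 15 / 4 2 5]. Elementwise product with the kernel and sum: 4·1 + 11·1 + 8·-1 + 8·-2 + 15·1 + 2·1 + 5·1.

13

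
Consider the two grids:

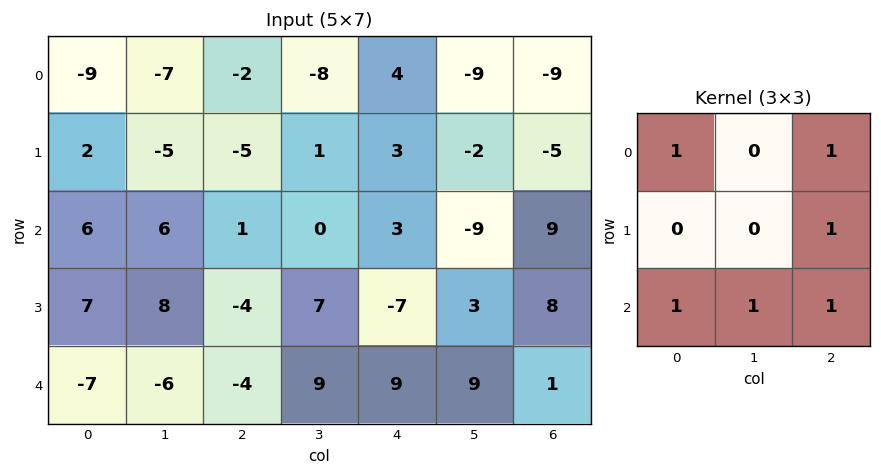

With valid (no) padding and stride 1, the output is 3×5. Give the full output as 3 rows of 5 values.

Output[0,0]: The receptive field on the input at this output position is [-9 -7 -2 / 2 -5 -5 / 6 6 1]. Elementwise product with the kernel and sum: -9·1 + -2·1 + -5·1 + 6·1 + 6·1 + 1·1.

-3 -7 9 -25 -7
9 7 -3 -7 11
-14 12 11 21 39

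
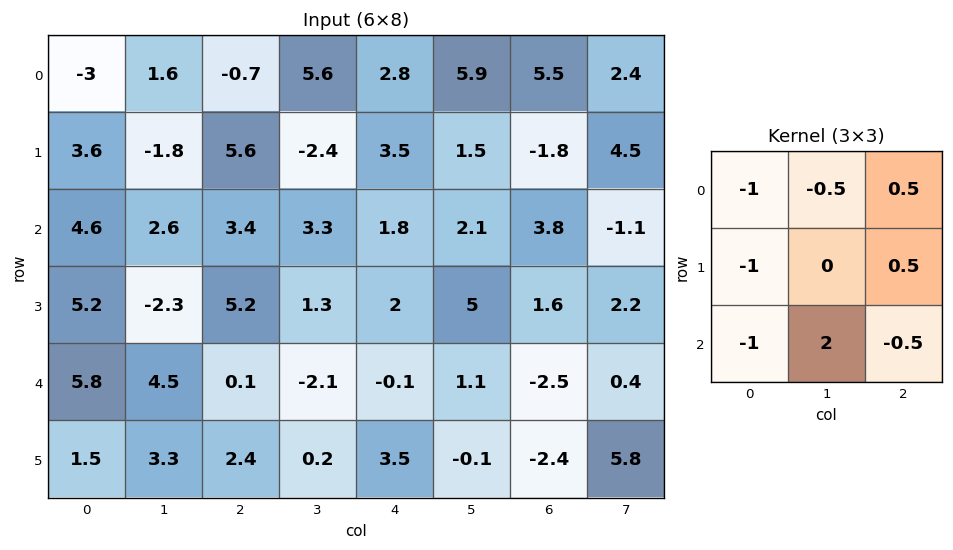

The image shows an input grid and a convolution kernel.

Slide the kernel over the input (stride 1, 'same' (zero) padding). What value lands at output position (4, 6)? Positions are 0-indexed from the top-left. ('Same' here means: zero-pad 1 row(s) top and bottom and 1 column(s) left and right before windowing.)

The receptive field on the zero-padded input at this output position is [5 1.6 2.2 / 1.1 -2.5 0.4 / -0.1 -2.4 5.8]. Elementwise product with the kernel and sum: 5·-1 + 1.6·-0.5 + 2.2·0.5 + 1.1·-1 + 0.4·0.5 + -0.1·-1 + -2.4·2 + 5.8·-0.5.

-13.2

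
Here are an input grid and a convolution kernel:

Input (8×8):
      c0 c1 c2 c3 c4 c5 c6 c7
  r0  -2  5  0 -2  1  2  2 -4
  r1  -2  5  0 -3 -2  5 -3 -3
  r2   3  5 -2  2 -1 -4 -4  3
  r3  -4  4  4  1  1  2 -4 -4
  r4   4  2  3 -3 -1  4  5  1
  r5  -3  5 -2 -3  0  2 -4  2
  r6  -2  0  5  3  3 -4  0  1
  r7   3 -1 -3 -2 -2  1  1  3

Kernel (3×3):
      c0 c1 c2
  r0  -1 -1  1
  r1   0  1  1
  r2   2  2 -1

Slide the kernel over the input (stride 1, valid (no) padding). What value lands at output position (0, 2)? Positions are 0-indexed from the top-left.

-1

The receptive field on the input at this output position is [0 -2 1 / 0 -3 -2 / -2 2 -1]. Elementwise product with the kernel and sum: 0·-1 + -2·-1 + 1·1 + -3·1 + -2·1 + -2·2 + 2·2 + -1·-1.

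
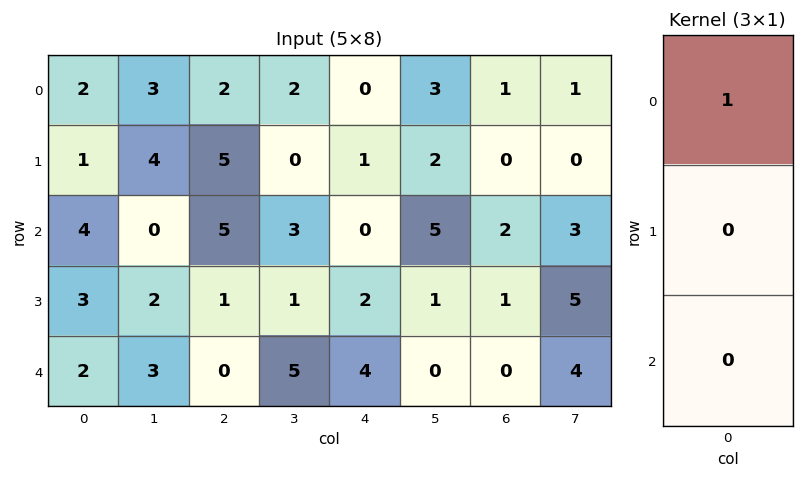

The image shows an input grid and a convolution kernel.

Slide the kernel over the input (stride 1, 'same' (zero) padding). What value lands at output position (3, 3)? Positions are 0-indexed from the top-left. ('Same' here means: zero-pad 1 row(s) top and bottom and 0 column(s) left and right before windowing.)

The receptive field on the zero-padded input at this output position is [3 / 1 / 5]. Elementwise product with the kernel and sum: 3·1.

3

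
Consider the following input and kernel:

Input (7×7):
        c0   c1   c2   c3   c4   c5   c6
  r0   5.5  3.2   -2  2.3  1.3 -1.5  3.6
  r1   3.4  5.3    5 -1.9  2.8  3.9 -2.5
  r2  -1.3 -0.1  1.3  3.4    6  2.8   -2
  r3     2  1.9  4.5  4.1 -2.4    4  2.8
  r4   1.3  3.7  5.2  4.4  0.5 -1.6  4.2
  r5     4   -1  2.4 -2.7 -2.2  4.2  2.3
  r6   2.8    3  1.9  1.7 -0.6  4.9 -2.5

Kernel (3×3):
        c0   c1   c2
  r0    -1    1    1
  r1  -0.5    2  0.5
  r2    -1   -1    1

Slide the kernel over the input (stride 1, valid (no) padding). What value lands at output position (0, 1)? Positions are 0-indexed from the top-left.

The receptive field on the input at this output position is [3.2 -2 2.3 / 5.3 5 -1.9 / -0.1 1.3 3.4]. Elementwise product with the kernel and sum: 3.2·-1 + -2·1 + 2.3·1 + 5.3·-0.5 + 5·2 + -1.9·0.5 + -0.1·-1 + 1.3·-1 + 3.4·1.

5.7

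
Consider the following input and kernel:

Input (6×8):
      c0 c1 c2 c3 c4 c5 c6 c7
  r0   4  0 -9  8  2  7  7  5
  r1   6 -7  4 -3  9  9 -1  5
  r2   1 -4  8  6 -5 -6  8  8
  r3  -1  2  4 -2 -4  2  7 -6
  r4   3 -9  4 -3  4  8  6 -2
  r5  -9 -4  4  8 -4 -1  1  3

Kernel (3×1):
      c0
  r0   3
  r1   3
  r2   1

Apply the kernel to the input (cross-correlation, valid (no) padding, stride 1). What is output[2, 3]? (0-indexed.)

The receptive field on the input at this output position is [6 / -2 / -3]. Elementwise product with the kernel and sum: 6·3 + -2·3 + -3·1.

9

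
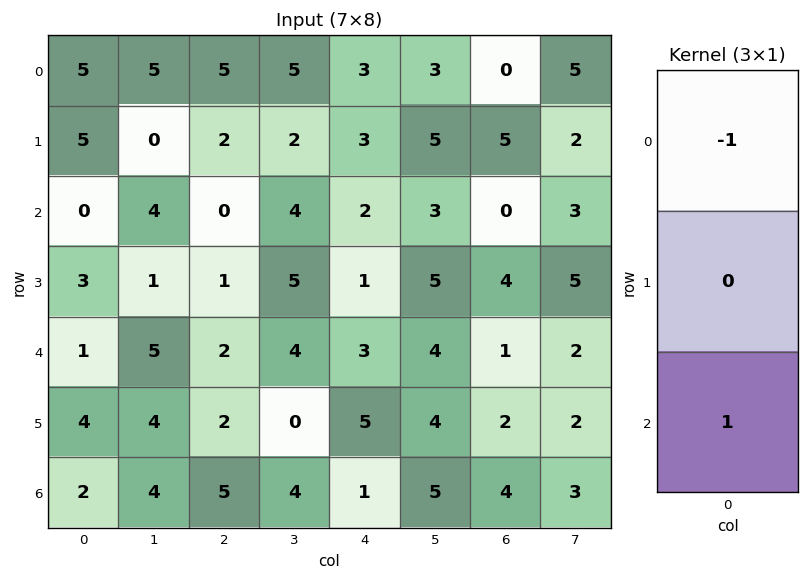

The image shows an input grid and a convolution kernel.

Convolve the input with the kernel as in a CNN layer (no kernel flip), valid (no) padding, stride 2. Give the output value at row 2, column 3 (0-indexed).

The receptive field on the input at this output position is [1 / 2 / 4]. Elementwise product with the kernel and sum: 1·-1 + 4·1.

3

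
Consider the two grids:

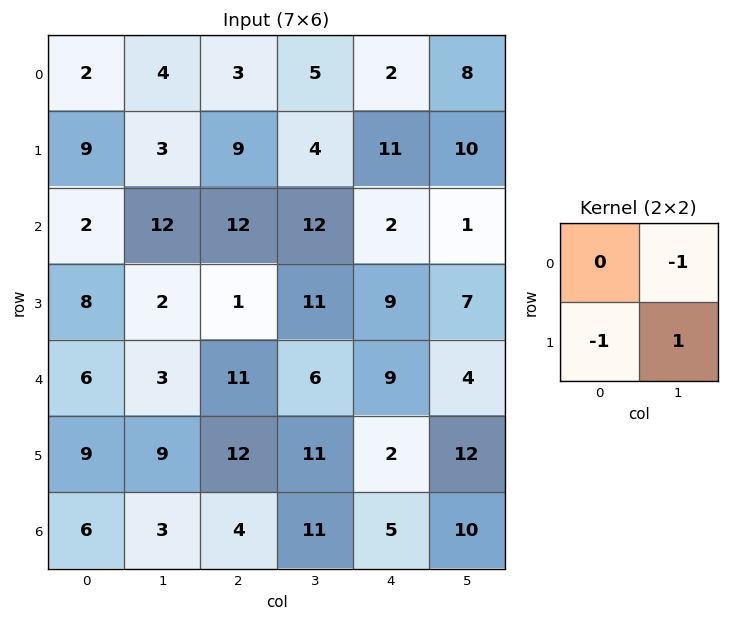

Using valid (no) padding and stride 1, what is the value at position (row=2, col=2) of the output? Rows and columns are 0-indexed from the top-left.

The receptive field on the input at this output position is [12 12 / 1 11]. Elementwise product with the kernel and sum: 12·-1 + 1·-1 + 11·1.

-2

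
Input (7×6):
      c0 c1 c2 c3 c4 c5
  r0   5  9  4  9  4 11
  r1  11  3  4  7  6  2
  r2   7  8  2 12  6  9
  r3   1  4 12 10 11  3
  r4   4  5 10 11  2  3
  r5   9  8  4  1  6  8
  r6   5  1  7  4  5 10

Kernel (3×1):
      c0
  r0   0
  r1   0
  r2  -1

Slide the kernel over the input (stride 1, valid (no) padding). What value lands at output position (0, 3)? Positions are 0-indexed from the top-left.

The receptive field on the input at this output position is [9 / 7 / 12]. Elementwise product with the kernel and sum: 12·-1.

-12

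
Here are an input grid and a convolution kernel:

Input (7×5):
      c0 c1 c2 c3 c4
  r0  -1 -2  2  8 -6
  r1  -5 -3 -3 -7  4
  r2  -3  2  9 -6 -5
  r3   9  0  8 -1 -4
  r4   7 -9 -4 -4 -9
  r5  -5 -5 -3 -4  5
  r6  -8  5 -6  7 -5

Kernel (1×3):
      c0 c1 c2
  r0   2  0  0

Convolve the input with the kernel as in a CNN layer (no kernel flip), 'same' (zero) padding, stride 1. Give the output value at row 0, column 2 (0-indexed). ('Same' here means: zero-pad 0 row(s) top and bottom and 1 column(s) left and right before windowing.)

The receptive field on the zero-padded input at this output position is [-2 2 8]. Elementwise product with the kernel and sum: -2·2.

-4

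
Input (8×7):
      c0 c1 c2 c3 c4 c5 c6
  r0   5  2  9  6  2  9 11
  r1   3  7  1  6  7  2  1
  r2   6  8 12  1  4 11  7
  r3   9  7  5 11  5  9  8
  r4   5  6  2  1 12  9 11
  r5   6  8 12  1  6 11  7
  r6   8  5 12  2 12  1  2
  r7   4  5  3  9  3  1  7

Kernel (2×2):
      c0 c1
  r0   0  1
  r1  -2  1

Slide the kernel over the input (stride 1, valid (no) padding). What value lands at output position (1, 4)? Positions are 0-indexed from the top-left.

The receptive field on the input at this output position is [7 2 / 4 11]. Elementwise product with the kernel and sum: 2·1 + 4·-2 + 11·1.

5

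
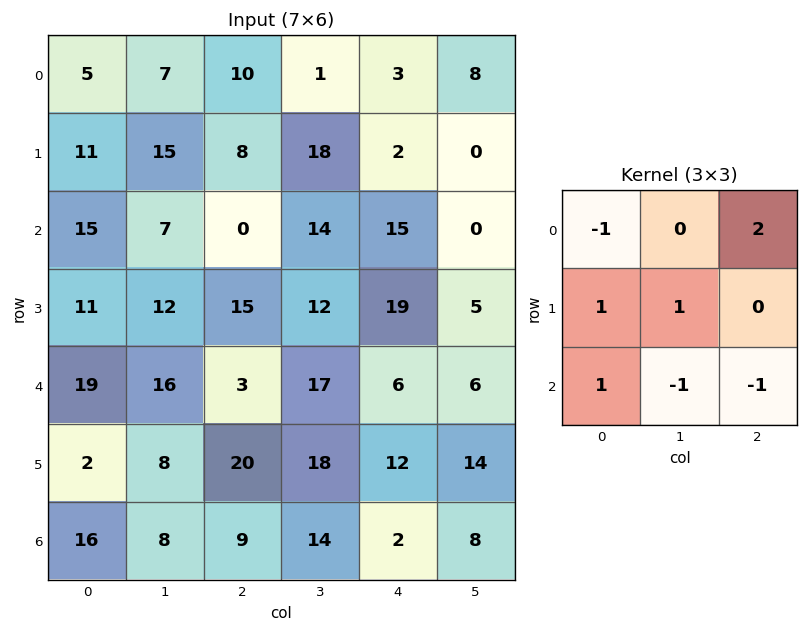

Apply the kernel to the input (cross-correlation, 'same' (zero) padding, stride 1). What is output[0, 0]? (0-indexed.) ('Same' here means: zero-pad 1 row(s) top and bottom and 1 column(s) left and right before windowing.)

-21

The receptive field on the zero-padded input at this output position is [0 0 0 / 0 5 7 / 0 11 15]. Elementwise product with the kernel and sum: 0·-1 + 0·2 + 0·1 + 5·1 + 0·1 + 11·-1 + 15·-1.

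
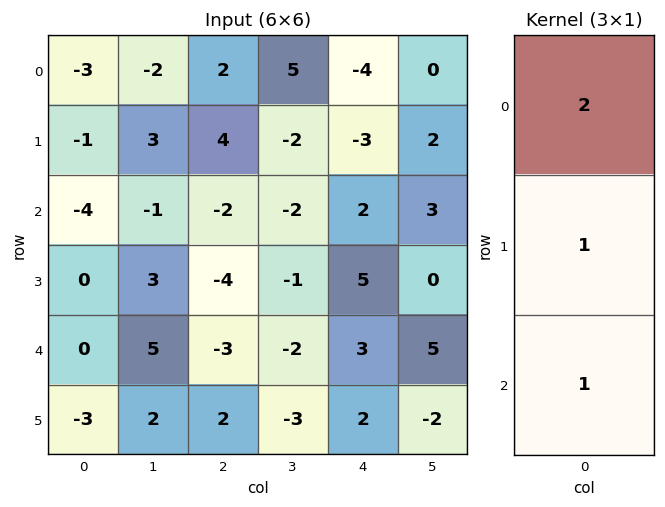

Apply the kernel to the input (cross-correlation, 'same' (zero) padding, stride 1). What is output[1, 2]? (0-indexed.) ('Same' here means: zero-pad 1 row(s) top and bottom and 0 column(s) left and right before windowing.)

The receptive field on the zero-padded input at this output position is [2 / 4 / -2]. Elementwise product with the kernel and sum: 2·2 + 4·1 + -2·1.

6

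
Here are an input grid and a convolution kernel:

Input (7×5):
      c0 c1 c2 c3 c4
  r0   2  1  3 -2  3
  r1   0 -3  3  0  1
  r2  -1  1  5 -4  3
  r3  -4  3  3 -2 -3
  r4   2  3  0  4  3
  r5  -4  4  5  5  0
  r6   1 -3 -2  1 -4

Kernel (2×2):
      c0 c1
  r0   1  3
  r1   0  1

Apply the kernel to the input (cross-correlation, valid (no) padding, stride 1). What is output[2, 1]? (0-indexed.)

19

The receptive field on the input at this output position is [1 5 / 3 3]. Elementwise product with the kernel and sum: 1·1 + 5·3 + 3·1.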